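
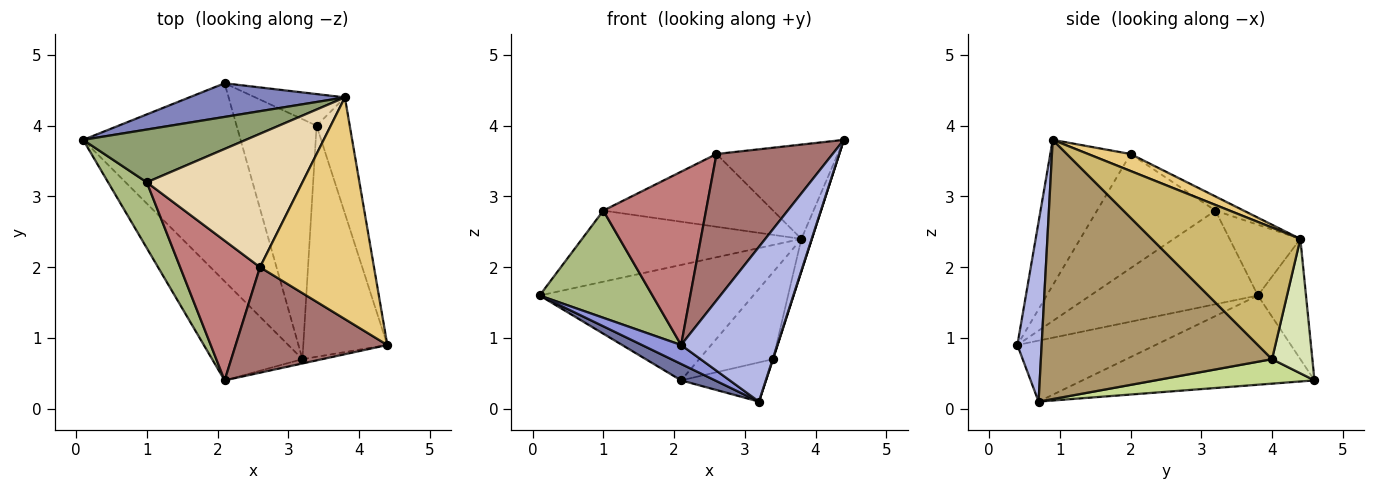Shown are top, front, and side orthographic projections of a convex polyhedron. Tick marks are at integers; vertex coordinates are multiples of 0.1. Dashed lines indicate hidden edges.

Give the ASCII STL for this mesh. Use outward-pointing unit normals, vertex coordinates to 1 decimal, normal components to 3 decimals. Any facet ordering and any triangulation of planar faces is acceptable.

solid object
 facet normal -0.492 -0.072 -0.868
  outer loop
   vertex 3.2 0.7 0.1
   vertex 0.1 3.8 1.6
   vertex 2.1 4.6 0.4
  endloop
 endfacet
 facet normal -0.211 0.938 0.273
  outer loop
   vertex 3.8 4.4 2.4
   vertex 2.1 4.6 0.4
   vertex 0.1 3.8 1.6
  endloop
 endfacet
 facet normal -0.553 -0.157 -0.819
  outer loop
   vertex 2.1 0.4 0.9
   vertex 0.1 3.8 1.6
   vertex 3.2 0.7 0.1
  endloop
 endfacet
 facet normal 0.245 -0.969 -0.027
  outer loop
   vertex 2.1 0.4 0.9
   vertex 3.2 0.7 0.1
   vertex 4.4 0.9 3.8
  endloop
 endfacet
 facet normal -0.251 0.777 0.577
  outer loop
   vertex 1.0 3.2 2.8
   vertex 3.8 4.4 2.4
   vertex 0.1 3.8 1.6
  endloop
 endfacet
 facet normal -0.785 -0.528 0.324
  outer loop
   vertex 1.0 3.2 2.8
   vertex 0.1 3.8 1.6
   vertex 2.1 0.4 0.9
  endloop
 endfacet
 facet normal 0.289 0.154 -0.945
  outer loop
   vertex 3.4 4.0 0.7
   vertex 3.2 0.7 0.1
   vertex 2.1 4.6 0.4
  endloop
 endfacet
 facet normal 0.456 0.836 -0.304
  outer loop
   vertex 3.4 4.0 0.7
   vertex 2.1 4.6 0.4
   vertex 3.8 4.4 2.4
  endloop
 endfacet
 facet normal 0.951 -0.002 -0.308
  outer loop
   vertex 3.4 4.0 0.7
   vertex 4.4 0.9 3.8
   vertex 3.2 0.7 0.1
  endloop
 endfacet
 facet normal 0.967 0.068 -0.244
  outer loop
   vertex 3.4 4.0 0.7
   vertex 3.8 4.4 2.4
   vertex 4.4 0.9 3.8
  endloop
 endfacet
 facet normal 0.136 0.388 0.912
  outer loop
   vertex 2.6 2.0 3.6
   vertex 4.4 0.9 3.8
   vertex 3.8 4.4 2.4
  endloop
 endfacet
 facet normal -0.080 0.477 0.875
  outer loop
   vertex 2.6 2.0 3.6
   vertex 3.8 4.4 2.4
   vertex 1.0 3.2 2.8
  endloop
 endfacet
 facet normal -0.489 -0.708 0.510
  outer loop
   vertex 2.6 2.0 3.6
   vertex 2.1 0.4 0.9
   vertex 4.4 0.9 3.8
  endloop
 endfacet
 facet normal -0.668 -0.579 0.467
  outer loop
   vertex 2.6 2.0 3.6
   vertex 1.0 3.2 2.8
   vertex 2.1 0.4 0.9
  endloop
 endfacet
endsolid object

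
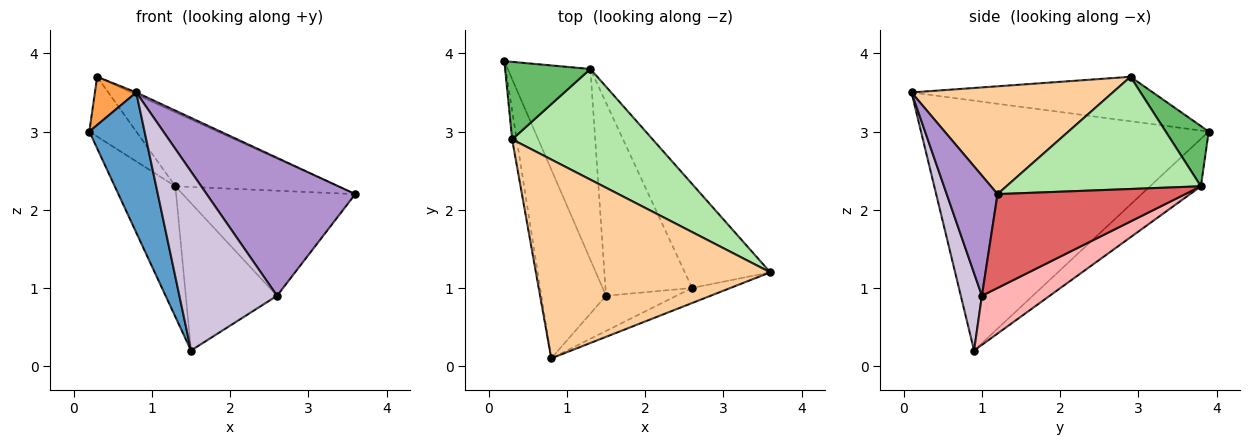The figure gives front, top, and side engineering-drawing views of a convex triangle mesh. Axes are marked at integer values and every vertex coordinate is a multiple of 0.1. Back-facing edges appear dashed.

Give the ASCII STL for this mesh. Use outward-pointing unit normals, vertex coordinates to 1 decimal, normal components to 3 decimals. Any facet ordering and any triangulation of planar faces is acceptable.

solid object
 facet normal -0.952 -0.183 -0.246
  outer loop
   vertex 1.5 0.9 0.2
   vertex 0.8 0.1 3.5
   vertex 0.2 3.9 3.0
  endloop
 endfacet
 facet normal -0.428 0.510 -0.746
  outer loop
   vertex 1.3 3.8 2.3
   vertex 1.5 0.9 0.2
   vertex 0.2 3.9 3.0
  endloop
 endfacet
 facet normal -0.981 -0.168 -0.100
  outer loop
   vertex 0.3 2.9 3.7
   vertex 0.2 3.9 3.0
   vertex 0.8 0.1 3.5
  endloop
 endfacet
 facet normal 0.418 0.010 0.908
  outer loop
   vertex 0.3 2.9 3.7
   vertex 0.8 0.1 3.5
   vertex 3.6 1.2 2.2
  endloop
 endfacet
 facet normal 0.488 0.533 0.691
  outer loop
   vertex 0.3 2.9 3.7
   vertex 1.3 3.8 2.3
   vertex 0.2 3.9 3.0
  endloop
 endfacet
 facet normal 0.553 0.463 0.693
  outer loop
   vertex 0.3 2.9 3.7
   vertex 3.6 1.2 2.2
   vertex 1.3 3.8 2.3
  endloop
 endfacet
 facet normal 0.611 0.562 -0.557
  outer loop
   vertex 2.6 1.0 0.9
   vertex 1.3 3.8 2.3
   vertex 3.6 1.2 2.2
  endloop
 endfacet
 facet normal 0.411 0.553 -0.725
  outer loop
   vertex 2.6 1.0 0.9
   vertex 1.5 0.9 0.2
   vertex 1.3 3.8 2.3
  endloop
 endfacet
 facet normal 0.322 -0.941 -0.103
  outer loop
   vertex 2.6 1.0 0.9
   vertex 3.6 1.2 2.2
   vertex 0.8 0.1 3.5
  endloop
 endfacet
 facet normal 0.207 -0.960 -0.189
  outer loop
   vertex 2.6 1.0 0.9
   vertex 0.8 0.1 3.5
   vertex 1.5 0.9 0.2
  endloop
 endfacet
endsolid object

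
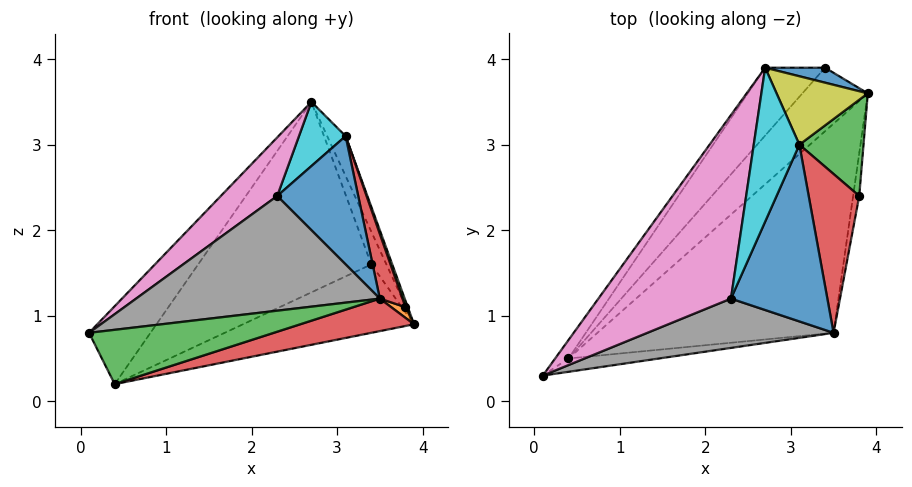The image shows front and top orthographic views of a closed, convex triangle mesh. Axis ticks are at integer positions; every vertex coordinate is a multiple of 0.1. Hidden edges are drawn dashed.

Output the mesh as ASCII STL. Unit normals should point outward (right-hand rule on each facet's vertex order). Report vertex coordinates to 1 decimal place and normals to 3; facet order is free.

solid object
 facet normal 0.748 0.604 0.276
  outer loop
   vertex 3.4 3.9 1.6
   vertex 2.7 3.9 3.5
   vertex 3.9 3.6 0.9
  endloop
 endfacet
 facet normal -0.456 0.652 -0.605
  outer loop
   vertex 0.4 0.5 0.2
   vertex 3.4 3.9 1.6
   vertex 3.9 3.6 0.9
  endloop
 endfacet
 facet normal 0.168 -0.957 -0.235
  outer loop
   vertex 0.4 0.5 0.2
   vertex 3.5 0.8 1.2
   vertex 0.1 0.3 0.8
  endloop
 endfacet
 facet normal 0.316 -0.146 -0.937
  outer loop
   vertex 0.4 0.5 0.2
   vertex 3.9 3.6 0.9
   vertex 3.5 0.8 1.2
  endloop
 endfacet
 facet normal -0.743 0.652 -0.154
  outer loop
   vertex 0.4 0.5 0.2
   vertex 0.1 0.3 0.8
   vertex 2.7 3.9 3.5
  endloop
 endfacet
 facet normal -0.673 0.696 -0.248
  outer loop
   vertex 0.4 0.5 0.2
   vertex 2.7 3.9 3.5
   vertex 3.4 3.9 1.6
  endloop
 endfacet
 facet normal -0.494 -0.264 0.828
  outer loop
   vertex 2.3 1.2 2.4
   vertex 2.7 3.9 3.5
   vertex 0.1 0.3 0.8
  endloop
 endfacet
 facet normal 0.088 -0.915 0.393
  outer loop
   vertex 2.3 1.2 2.4
   vertex 0.1 0.3 0.8
   vertex 3.5 0.8 1.2
  endloop
 endfacet
 facet normal 0.894 0.226 0.387
  outer loop
   vertex 3.1 3.0 3.1
   vertex 3.9 3.6 0.9
   vertex 2.7 3.9 3.5
  endloop
 endfacet
 facet normal 0.058 -0.384 0.922
  outer loop
   vertex 3.1 3.0 3.1
   vertex 2.7 3.9 3.5
   vertex 2.3 1.2 2.4
  endloop
 endfacet
 facet normal 0.523 -0.501 0.690
  outer loop
   vertex 3.1 3.0 3.1
   vertex 2.3 1.2 2.4
   vertex 3.5 0.8 1.2
  endloop
 endfacet
 facet normal 0.696 -0.174 -0.696
  outer loop
   vertex 3.8 2.4 1.1
   vertex 3.5 0.8 1.2
   vertex 3.9 3.6 0.9
  endloop
 endfacet
 facet normal 0.942 -0.022 0.336
  outer loop
   vertex 3.8 2.4 1.1
   vertex 3.9 3.6 0.9
   vertex 3.1 3.0 3.1
  endloop
 endfacet
 facet normal 0.918 -0.149 0.366
  outer loop
   vertex 3.8 2.4 1.1
   vertex 3.1 3.0 3.1
   vertex 3.5 0.8 1.2
  endloop
 endfacet
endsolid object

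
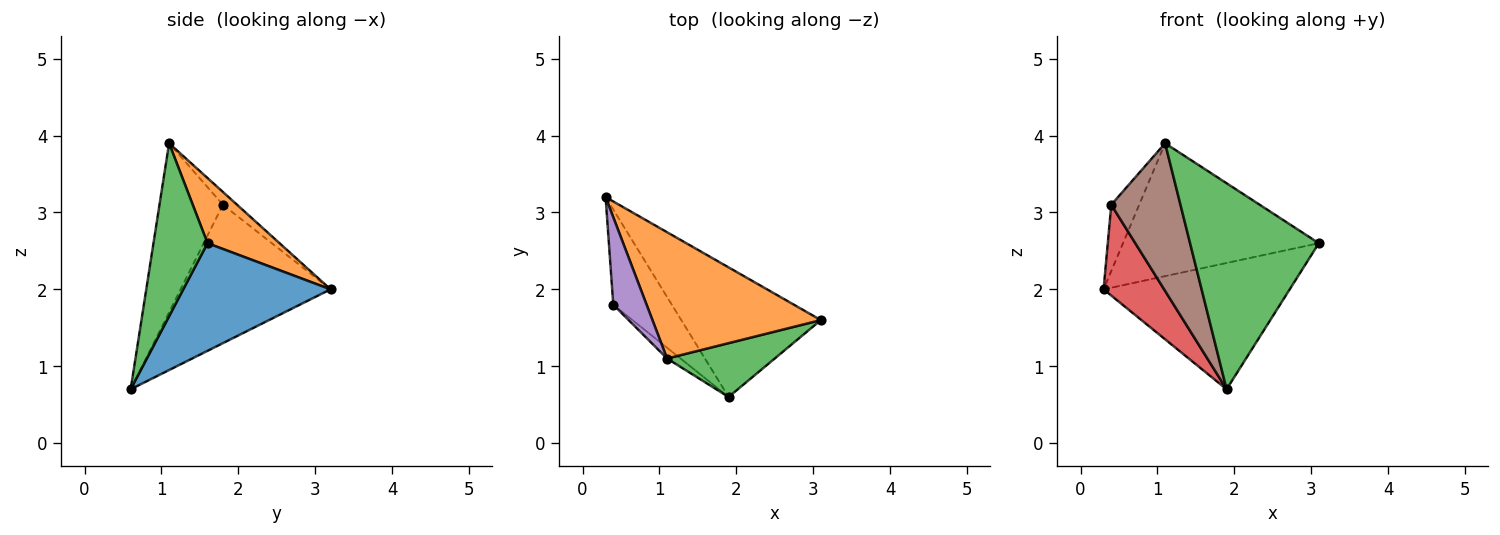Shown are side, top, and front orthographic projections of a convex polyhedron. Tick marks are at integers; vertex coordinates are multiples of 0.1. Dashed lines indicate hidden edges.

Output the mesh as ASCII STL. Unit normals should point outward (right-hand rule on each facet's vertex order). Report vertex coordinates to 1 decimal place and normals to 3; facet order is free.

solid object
 facet normal 0.483 0.611 -0.627
  outer loop
   vertex 1.9 0.6 0.7
   vertex 0.3 3.2 2.0
   vertex 3.1 1.6 2.6
  endloop
 endfacet
 facet normal 0.258 0.700 0.666
  outer loop
   vertex 1.1 1.1 3.9
   vertex 3.1 1.6 2.6
   vertex 0.3 3.2 2.0
  endloop
 endfacet
 facet normal 0.376 -0.896 0.234
  outer loop
   vertex 1.1 1.1 3.9
   vertex 1.9 0.6 0.7
   vertex 3.1 1.6 2.6
  endloop
 endfacet
 facet normal -0.863 -0.349 -0.365
  outer loop
   vertex 0.4 1.8 3.1
   vertex 0.3 3.2 2.0
   vertex 1.9 0.6 0.7
  endloop
 endfacet
 facet normal -0.293 0.578 0.762
  outer loop
   vertex 0.4 1.8 3.1
   vertex 1.1 1.1 3.9
   vertex 0.3 3.2 2.0
  endloop
 endfacet
 facet normal -0.675 -0.736 -0.054
  outer loop
   vertex 0.4 1.8 3.1
   vertex 1.9 0.6 0.7
   vertex 1.1 1.1 3.9
  endloop
 endfacet
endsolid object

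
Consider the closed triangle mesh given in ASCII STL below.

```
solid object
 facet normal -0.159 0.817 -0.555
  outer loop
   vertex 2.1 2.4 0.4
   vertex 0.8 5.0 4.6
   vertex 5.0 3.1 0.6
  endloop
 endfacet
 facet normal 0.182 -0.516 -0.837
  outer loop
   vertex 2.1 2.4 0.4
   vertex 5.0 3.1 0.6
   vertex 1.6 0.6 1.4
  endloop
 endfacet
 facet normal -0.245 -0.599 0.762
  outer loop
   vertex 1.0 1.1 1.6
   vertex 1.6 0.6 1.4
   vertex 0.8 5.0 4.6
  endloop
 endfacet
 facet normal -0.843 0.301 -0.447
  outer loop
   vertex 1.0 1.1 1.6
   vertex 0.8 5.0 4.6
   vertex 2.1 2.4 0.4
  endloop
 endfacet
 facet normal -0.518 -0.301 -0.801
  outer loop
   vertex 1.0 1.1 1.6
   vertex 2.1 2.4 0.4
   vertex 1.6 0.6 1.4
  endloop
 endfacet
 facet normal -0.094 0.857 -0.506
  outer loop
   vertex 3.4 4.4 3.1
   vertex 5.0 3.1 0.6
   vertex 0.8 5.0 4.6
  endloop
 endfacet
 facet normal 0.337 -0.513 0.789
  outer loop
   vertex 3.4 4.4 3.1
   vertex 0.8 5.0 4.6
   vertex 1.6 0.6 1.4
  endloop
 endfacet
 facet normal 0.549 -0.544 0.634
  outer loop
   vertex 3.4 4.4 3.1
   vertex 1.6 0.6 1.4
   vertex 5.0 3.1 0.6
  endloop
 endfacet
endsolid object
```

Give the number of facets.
8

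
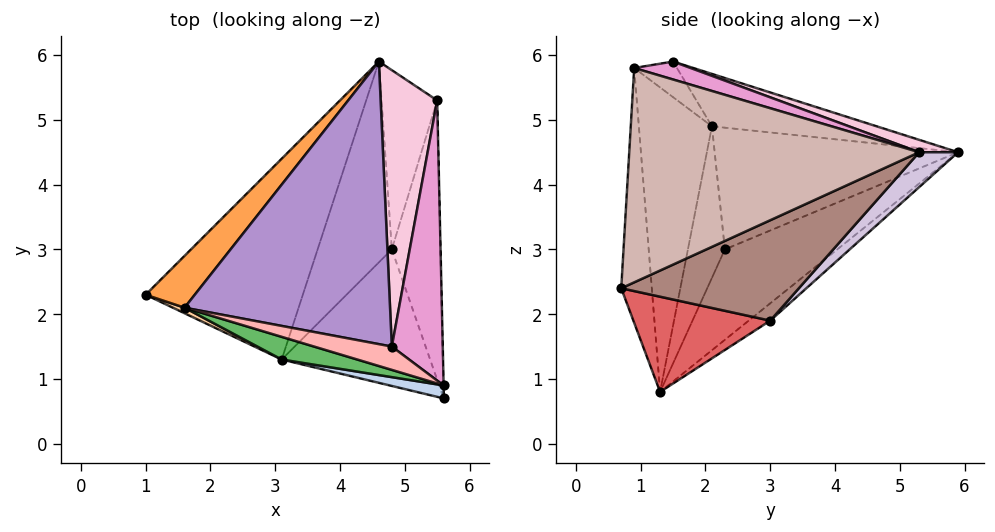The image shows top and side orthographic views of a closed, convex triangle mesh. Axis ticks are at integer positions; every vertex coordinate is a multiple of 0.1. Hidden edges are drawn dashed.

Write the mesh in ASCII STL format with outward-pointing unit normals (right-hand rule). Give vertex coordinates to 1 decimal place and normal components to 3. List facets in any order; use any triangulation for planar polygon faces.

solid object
 facet normal -0.378 0.652 -0.657
  outer loop
   vertex 3.1 1.3 0.8
   vertex 1.0 2.3 3.0
   vertex 4.6 5.9 4.5
  endloop
 endfacet
 facet normal -0.267 -0.962 0.057
  outer loop
   vertex 5.6 0.7 2.4
   vertex 5.6 0.9 5.8
   vertex 3.1 1.3 0.8
  endloop
 endfacet
 facet normal -0.734 0.611 0.296
  outer loop
   vertex 1.6 2.1 4.9
   vertex 4.6 5.9 4.5
   vertex 1.0 2.3 3.0
  endloop
 endfacet
 facet normal -0.403 -0.915 0.031
  outer loop
   vertex 1.6 2.1 4.9
   vertex 1.0 2.3 3.0
   vertex 3.1 1.3 0.8
  endloop
 endfacet
 facet normal -0.302 -0.950 0.075
  outer loop
   vertex 1.6 2.1 4.9
   vertex 3.1 1.3 0.8
   vertex 5.6 0.9 5.8
  endloop
 endfacet
 facet normal -0.173 0.651 -0.739
  outer loop
   vertex 4.8 3.0 1.9
   vertex 3.1 1.3 0.8
   vertex 4.6 5.9 4.5
  endloop
 endfacet
 facet normal 0.540 0.005 -0.842
  outer loop
   vertex 4.8 3.0 1.9
   vertex 5.6 0.7 2.4
   vertex 3.1 1.3 0.8
  endloop
 endfacet
 facet normal -0.340 -0.577 0.742
  outer loop
   vertex 4.8 1.5 5.9
   vertex 1.6 2.1 4.9
   vertex 5.6 0.9 5.8
  endloop
 endfacet
 facet normal -0.237 0.285 0.929
  outer loop
   vertex 4.8 1.5 5.9
   vertex 4.6 5.9 4.5
   vertex 1.6 2.1 4.9
  endloop
 endfacet
 facet normal 0.415 0.623 -0.663
  outer loop
   vertex 5.5 5.3 4.5
   vertex 4.8 3.0 1.9
   vertex 4.6 5.9 4.5
  endloop
 endfacet
 facet normal 0.879 0.213 -0.426
  outer loop
   vertex 5.5 5.3 4.5
   vertex 5.6 0.7 2.4
   vertex 4.8 3.0 1.9
  endloop
 endfacet
 facet normal 1.000 0.022 -0.001
  outer loop
   vertex 5.5 5.3 4.5
   vertex 5.6 0.9 5.8
   vertex 5.6 0.7 2.4
  endloop
 endfacet
 facet normal 0.320 0.275 0.907
  outer loop
   vertex 5.5 5.3 4.5
   vertex 4.8 1.5 5.9
   vertex 5.6 0.9 5.8
  endloop
 endfacet
 facet normal 0.203 0.305 0.930
  outer loop
   vertex 5.5 5.3 4.5
   vertex 4.6 5.9 4.5
   vertex 4.8 1.5 5.9
  endloop
 endfacet
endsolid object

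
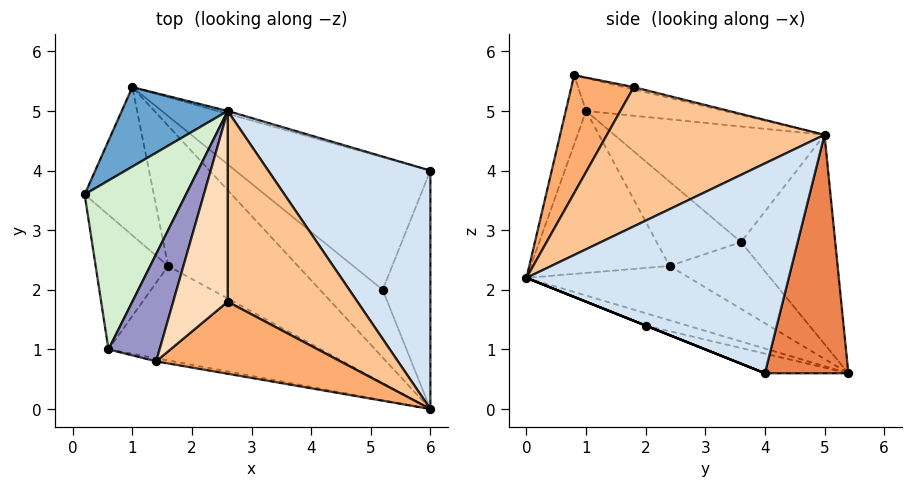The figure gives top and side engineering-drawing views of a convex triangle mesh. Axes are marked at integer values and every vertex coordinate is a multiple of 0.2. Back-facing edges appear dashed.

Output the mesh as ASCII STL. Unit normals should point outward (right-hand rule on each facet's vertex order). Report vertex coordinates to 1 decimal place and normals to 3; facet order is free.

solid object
 facet normal -0.647 0.688 0.328
  outer loop
   vertex 2.6 5.0 4.6
   vertex 1.0 5.4 0.6
   vertex 0.2 3.6 2.8
  endloop
 endfacet
 facet normal -0.603 -0.496 -0.625
  outer loop
   vertex 1.6 2.4 2.4
   vertex 0.2 3.6 2.8
   vertex 1.0 5.4 0.6
  endloop
 endfacet
 facet normal -0.326 -0.533 -0.780
  outer loop
   vertex 1.6 2.4 2.4
   vertex 1.0 5.4 0.6
   vertex 6.0 0.0 2.2
  endloop
 endfacet
 facet normal 0.769 0.238 0.594
  outer loop
   vertex 6.0 4.0 0.6
   vertex 2.6 5.0 4.6
   vertex 6.0 0.0 2.2
  endloop
 endfacet
 facet normal 0.270 0.963 -0.012
  outer loop
   vertex 6.0 4.0 0.6
   vertex 1.0 5.4 0.6
   vertex 2.6 5.0 4.6
  endloop
 endfacet
 facet normal 0.486 -0.432 0.760
  outer loop
   vertex 2.6 1.8 5.4
   vertex 1.4 0.8 5.6
   vertex 6.0 0.0 2.2
  endloop
 endfacet
 facet normal 0.721 0.168 0.672
  outer loop
   vertex 2.6 1.8 5.4
   vertex 6.0 0.0 2.2
   vertex 2.6 5.0 4.6
  endloop
 endfacet
 facet normal -0.040 0.242 0.969
  outer loop
   vertex 2.6 1.8 5.4
   vertex 2.6 5.0 4.6
   vertex 1.4 0.8 5.6
  endloop
 endfacet
 facet normal -0.207 -0.977 -0.050
  outer loop
   vertex 0.6 1.0 5.0
   vertex 6.0 0.0 2.2
   vertex 1.4 0.8 5.6
  endloop
 endfacet
 facet normal -0.419 -0.722 -0.550
  outer loop
   vertex 0.6 1.0 5.0
   vertex 1.6 2.4 2.4
   vertex 6.0 0.0 2.2
  endloop
 endfacet
 facet normal -0.631 -0.555 -0.542
  outer loop
   vertex 0.6 1.0 5.0
   vertex 0.2 3.6 2.8
   vertex 1.6 2.4 2.4
  endloop
 endfacet
 facet normal -0.688 0.404 0.603
  outer loop
   vertex 0.6 1.0 5.0
   vertex 2.6 5.0 4.6
   vertex 0.2 3.6 2.8
  endloop
 endfacet
 facet normal -0.511 0.334 0.792
  outer loop
   vertex 0.6 1.0 5.0
   vertex 1.4 0.8 5.6
   vertex 2.6 5.0 4.6
  endloop
 endfacet
 facet normal -0.175 -0.425 -0.888
  outer loop
   vertex 5.2 2.0 1.4
   vertex 6.0 0.0 2.2
   vertex 1.0 5.4 0.6
  endloop
 endfacet
 facet normal 0.000 -0.371 -0.928
  outer loop
   vertex 5.2 2.0 1.4
   vertex 6.0 4.0 0.6
   vertex 6.0 0.0 2.2
  endloop
 endfacet
 facet normal -0.094 -0.337 -0.937
  outer loop
   vertex 5.2 2.0 1.4
   vertex 1.0 5.4 0.6
   vertex 6.0 4.0 0.6
  endloop
 endfacet
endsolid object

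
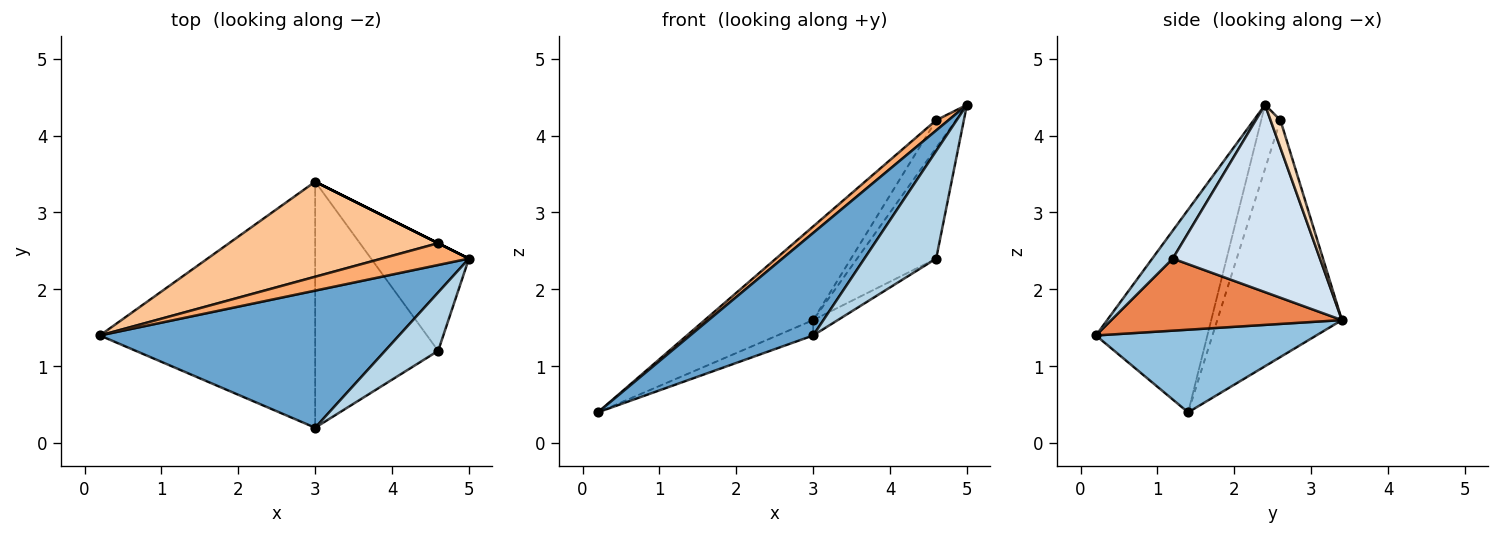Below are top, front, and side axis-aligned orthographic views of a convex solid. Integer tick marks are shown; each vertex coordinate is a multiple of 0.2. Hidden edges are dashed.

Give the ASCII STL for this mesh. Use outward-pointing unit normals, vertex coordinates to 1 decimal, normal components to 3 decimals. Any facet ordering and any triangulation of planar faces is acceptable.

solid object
 facet normal -0.477 -0.526 0.704
  outer loop
   vertex 3.0 0.2 1.4
   vertex 5.0 2.4 4.4
   vertex 0.2 1.4 0.4
  endloop
 endfacet
 facet normal 0.358 0.058 -0.932
  outer loop
   vertex 3.0 3.4 1.6
   vertex 3.0 0.2 1.4
   vertex 0.2 1.4 0.4
  endloop
 endfacet
 facet normal 0.244 -0.852 0.463
  outer loop
   vertex 4.6 1.2 2.4
   vertex 5.0 2.4 4.4
   vertex 3.0 0.2 1.4
  endloop
 endfacet
 facet normal 0.800 0.430 -0.418
  outer loop
   vertex 4.6 1.2 2.4
   vertex 3.0 3.4 1.6
   vertex 5.0 2.4 4.4
  endloop
 endfacet
 facet normal 0.505 0.054 -0.862
  outer loop
   vertex 4.6 1.2 2.4
   vertex 3.0 0.2 1.4
   vertex 3.0 3.4 1.6
  endloop
 endfacet
 facet normal -0.554 -0.355 0.753
  outer loop
   vertex 4.6 2.6 4.2
   vertex 0.2 1.4 0.4
   vertex 5.0 2.4 4.4
  endloop
 endfacet
 facet normal -0.628 0.546 0.554
  outer loop
   vertex 4.6 2.6 4.2
   vertex 3.0 3.4 1.6
   vertex 0.2 1.4 0.4
  endloop
 endfacet
 facet normal 0.447 0.894 0.000
  outer loop
   vertex 4.6 2.6 4.2
   vertex 5.0 2.4 4.4
   vertex 3.0 3.4 1.6
  endloop
 endfacet
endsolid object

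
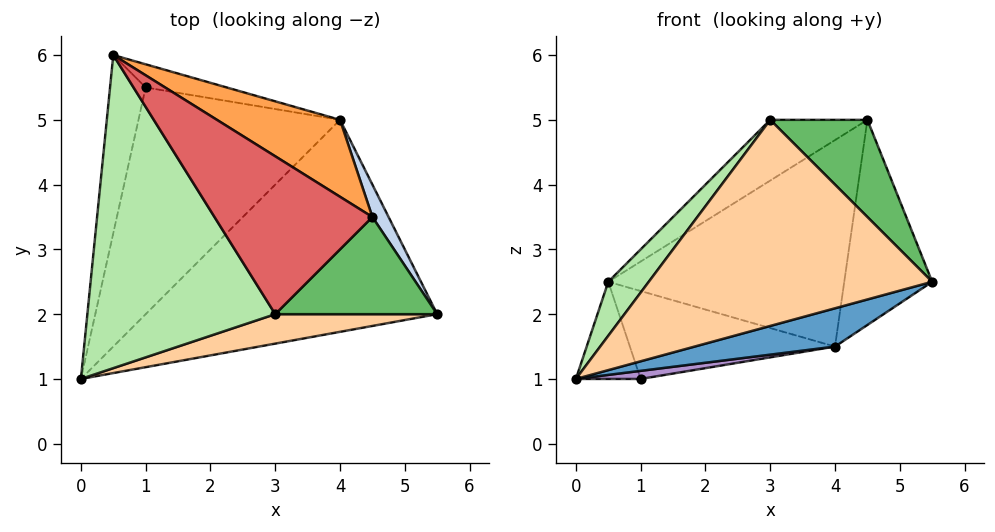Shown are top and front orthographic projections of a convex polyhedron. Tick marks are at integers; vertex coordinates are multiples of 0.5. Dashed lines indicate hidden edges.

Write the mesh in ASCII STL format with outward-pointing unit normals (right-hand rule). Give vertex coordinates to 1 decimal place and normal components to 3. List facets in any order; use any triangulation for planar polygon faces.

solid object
 facet normal 0.288 -0.170 -0.942
  outer loop
   vertex 4.0 5.0 1.5
   vertex 5.5 2.0 2.5
   vertex 0.0 1.0 1.0
  endloop
 endfacet
 facet normal 0.882 0.465 0.073
  outer loop
   vertex 4.0 5.0 1.5
   vertex 4.5 3.5 5.0
   vertex 5.5 2.0 2.5
  endloop
 endfacet
 facet normal 0.345 0.880 0.328
  outer loop
   vertex 4.0 5.0 1.5
   vertex 0.5 6.0 2.5
   vertex 4.5 3.5 5.0
  endloop
 endfacet
 facet normal 0.140 -0.980 0.140
  outer loop
   vertex 3.0 2.0 5.0
   vertex 0.0 1.0 1.0
   vertex 5.5 2.0 2.5
  endloop
 endfacet
 facet normal 0.577 -0.577 0.577
  outer loop
   vertex 3.0 2.0 5.0
   vertex 5.5 2.0 2.5
   vertex 4.5 3.5 5.0
  endloop
 endfacet
 facet normal -0.783 -0.106 0.613
  outer loop
   vertex 3.0 2.0 5.0
   vertex 0.5 6.0 2.5
   vertex 0.0 1.0 1.0
  endloop
 endfacet
 facet normal -0.338 0.338 0.878
  outer loop
   vertex 3.0 2.0 5.0
   vertex 4.5 3.5 5.0
   vertex 0.5 6.0 2.5
  endloop
 endfacet
 facet normal -0.907 0.202 -0.370
  outer loop
   vertex 1.0 5.5 1.0
   vertex 0.0 1.0 1.0
   vertex 0.5 6.0 2.5
  endloop
 endfacet
 facet normal 0.159 -0.035 -0.987
  outer loop
   vertex 1.0 5.5 1.0
   vertex 4.0 5.0 1.5
   vertex 0.0 1.0 1.0
  endloop
 endfacet
 facet normal 0.200 0.948 -0.249
  outer loop
   vertex 1.0 5.5 1.0
   vertex 0.5 6.0 2.5
   vertex 4.0 5.0 1.5
  endloop
 endfacet
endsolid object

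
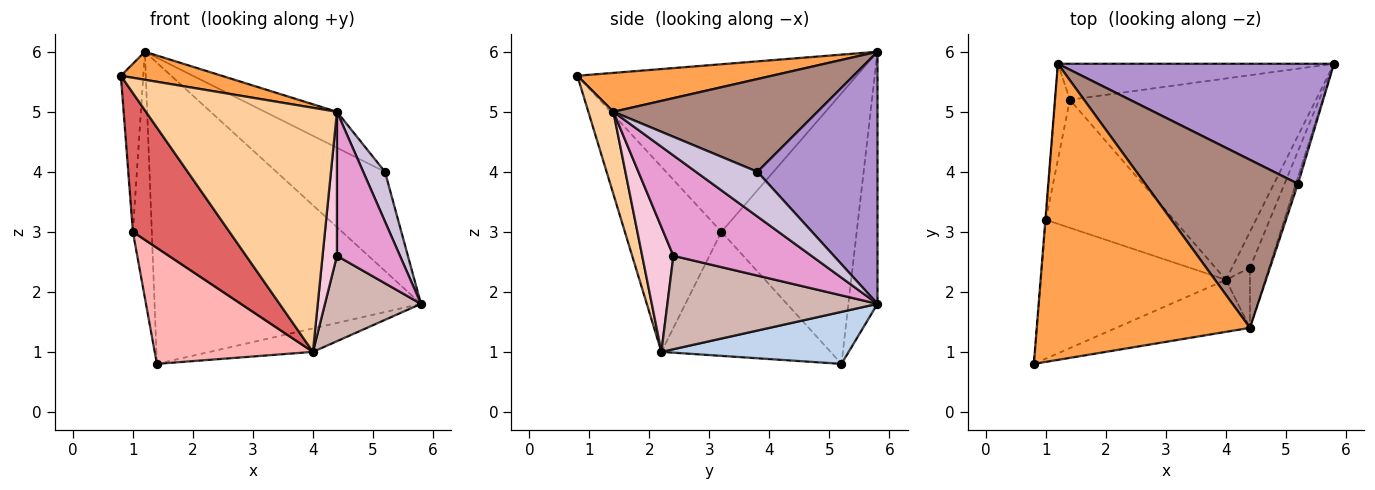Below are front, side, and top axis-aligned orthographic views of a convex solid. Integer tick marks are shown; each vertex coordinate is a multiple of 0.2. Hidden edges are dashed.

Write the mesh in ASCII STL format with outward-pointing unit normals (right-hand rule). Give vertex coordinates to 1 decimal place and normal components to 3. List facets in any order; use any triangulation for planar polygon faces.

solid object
 facet normal -0.108 0.987 -0.118
  outer loop
   vertex 1.4 5.2 0.8
   vertex 1.2 5.8 6.0
   vertex 5.8 5.8 1.8
  endloop
 endfacet
 facet normal 0.205 0.113 -0.972
  outer loop
   vertex 4.0 2.2 1.0
   vertex 1.4 5.2 0.8
   vertex 5.8 5.8 1.8
  endloop
 endfacet
 facet normal 0.179 -0.093 0.980
  outer loop
   vertex 4.4 1.4 5.0
   vertex 1.2 5.8 6.0
   vertex 0.8 0.8 5.6
  endloop
 endfacet
 facet normal 0.127 -0.970 -0.207
  outer loop
   vertex 4.4 1.4 5.0
   vertex 0.8 0.8 5.6
   vertex 4.0 2.2 1.0
  endloop
 endfacet
 facet normal -0.997 0.080 -0.003
  outer loop
   vertex 1.0 3.2 3.0
   vertex 0.8 0.8 5.6
   vertex 1.2 5.8 6.0
  endloop
 endfacet
 facet normal -0.989 0.138 -0.054
  outer loop
   vertex 1.0 3.2 3.0
   vertex 1.2 5.8 6.0
   vertex 1.4 5.2 0.8
  endloop
 endfacet
 facet normal -0.577 -0.577 -0.577
  outer loop
   vertex 1.0 3.2 3.0
   vertex 4.0 2.2 1.0
   vertex 0.8 0.8 5.6
  endloop
 endfacet
 facet normal -0.583 -0.546 -0.602
  outer loop
   vertex 1.0 3.2 3.0
   vertex 1.4 5.2 0.8
   vertex 4.0 2.2 1.0
  endloop
 endfacet
 facet normal 0.576 0.521 0.630
  outer loop
   vertex 5.2 3.8 4.0
   vertex 5.8 5.8 1.8
   vertex 1.2 5.8 6.0
  endloop
 endfacet
 facet normal 0.942 -0.333 -0.046
  outer loop
   vertex 5.2 3.8 4.0
   vertex 4.4 1.4 5.0
   vertex 5.8 5.8 1.8
  endloop
 endfacet
 facet normal 0.510 0.180 0.841
  outer loop
   vertex 5.2 3.8 4.0
   vertex 1.2 5.8 6.0
   vertex 4.4 1.4 5.0
  endloop
 endfacet
 facet normal 0.896 -0.410 -0.173
  outer loop
   vertex 4.4 2.4 2.6
   vertex 4.0 2.2 1.0
   vertex 5.8 5.8 1.8
  endloop
 endfacet
 facet normal 0.896 -0.409 -0.171
  outer loop
   vertex 4.4 2.4 2.6
   vertex 5.8 5.8 1.8
   vertex 4.4 1.4 5.0
  endloop
 endfacet
 facet normal 0.894 -0.413 -0.172
  outer loop
   vertex 4.4 2.4 2.6
   vertex 4.4 1.4 5.0
   vertex 4.0 2.2 1.0
  endloop
 endfacet
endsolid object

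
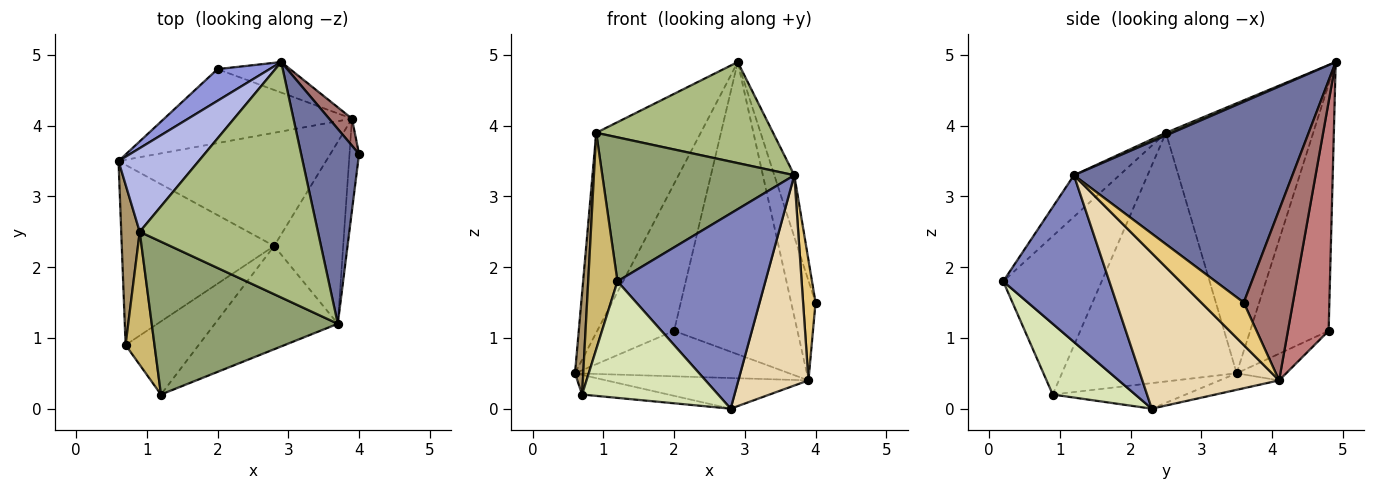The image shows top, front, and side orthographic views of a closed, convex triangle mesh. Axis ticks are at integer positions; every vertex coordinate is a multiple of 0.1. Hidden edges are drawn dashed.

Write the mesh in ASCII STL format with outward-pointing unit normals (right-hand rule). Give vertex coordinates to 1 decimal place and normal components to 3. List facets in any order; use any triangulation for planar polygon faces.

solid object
 facet normal 0.957 0.088 0.276
  outer loop
   vertex 3.7 1.2 3.3
   vertex 4.0 3.6 1.5
   vertex 2.9 4.9 4.9
  endloop
 endfacet
 facet normal 0.536 -0.747 -0.395
  outer loop
   vertex 2.8 2.3 0.0
   vertex 3.7 1.2 3.3
   vertex 1.2 0.2 1.8
  endloop
 endfacet
 facet normal -0.706 0.692 0.149
  outer loop
   vertex 2.0 4.8 1.1
   vertex 0.6 3.5 0.5
   vertex 2.9 4.9 4.9
  endloop
 endfacet
 facet normal -0.793 0.562 0.235
  outer loop
   vertex 0.9 2.5 3.9
   vertex 2.9 4.9 4.9
   vertex 0.6 3.5 0.5
  endloop
 endfacet
 facet normal -0.160 -0.677 0.718
  outer loop
   vertex 0.9 2.5 3.9
   vertex 1.2 0.2 1.8
   vertex 3.7 1.2 3.3
  endloop
 endfacet
 facet normal 0.014 -0.394 0.919
  outer loop
   vertex 0.9 2.5 3.9
   vertex 3.7 1.2 3.3
   vertex 2.9 4.9 4.9
  endloop
 endfacet
 facet normal -0.165 0.107 -0.981
  outer loop
   vertex 0.7 0.9 0.2
   vertex 0.6 3.5 0.5
   vertex 2.8 2.3 0.0
  endloop
 endfacet
 facet normal 0.457 -0.753 -0.473
  outer loop
   vertex 0.7 0.9 0.2
   vertex 2.8 2.3 0.0
   vertex 1.2 0.2 1.8
  endloop
 endfacet
 facet normal -0.996 -0.047 0.074
  outer loop
   vertex 0.7 0.9 0.2
   vertex 0.9 2.5 3.9
   vertex 0.6 3.5 0.5
  endloop
 endfacet
 facet normal -0.944 -0.281 0.172
  outer loop
   vertex 0.7 0.9 0.2
   vertex 1.2 0.2 1.8
   vertex 0.9 2.5 3.9
  endloop
 endfacet
 facet normal 0.938 -0.275 -0.210
  outer loop
   vertex 3.9 4.1 0.4
   vertex 4.0 3.6 1.5
   vertex 3.7 1.2 3.3
  endloop
 endfacet
 facet normal 0.828 -0.424 -0.367
  outer loop
   vertex 3.9 4.1 0.4
   vertex 3.7 1.2 3.3
   vertex 2.8 2.3 0.0
  endloop
 endfacet
 facet normal 0.890 0.441 0.119
  outer loop
   vertex 3.9 4.1 0.4
   vertex 2.9 4.9 4.9
   vertex 4.0 3.6 1.5
  endloop
 endfacet
 facet normal 0.312 0.945 -0.099
  outer loop
   vertex 3.9 4.1 0.4
   vertex 2.0 4.8 1.1
   vertex 2.9 4.9 4.9
  endloop
 endfacet
 facet normal -0.077 0.261 -0.962
  outer loop
   vertex 3.9 4.1 0.4
   vertex 2.8 2.3 0.0
   vertex 0.6 3.5 0.5
  endloop
 endfacet
 facet normal -0.120 0.520 -0.846
  outer loop
   vertex 3.9 4.1 0.4
   vertex 0.6 3.5 0.5
   vertex 2.0 4.8 1.1
  endloop
 endfacet
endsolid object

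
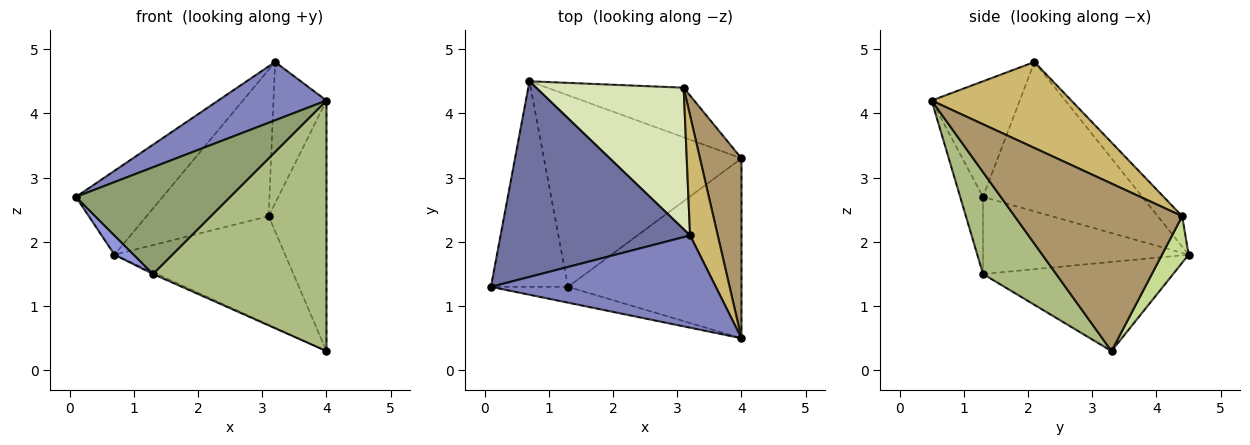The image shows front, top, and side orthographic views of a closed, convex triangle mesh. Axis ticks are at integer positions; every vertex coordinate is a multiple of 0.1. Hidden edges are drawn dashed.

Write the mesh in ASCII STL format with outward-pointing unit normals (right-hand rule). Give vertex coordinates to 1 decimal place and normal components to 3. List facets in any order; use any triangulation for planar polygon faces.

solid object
 facet normal -0.587 0.319 0.744
  outer loop
   vertex 3.2 2.1 4.8
   vertex 0.7 4.5 1.8
   vertex 0.1 1.3 2.7
  endloop
 endfacet
 facet normal -0.399 -0.490 0.775
  outer loop
   vertex 4.0 0.5 4.2
   vertex 3.2 2.1 4.8
   vertex 0.1 1.3 2.7
  endloop
 endfacet
 facet normal -0.706 -0.066 -0.706
  outer loop
   vertex 1.3 1.3 1.5
   vertex 0.1 1.3 2.7
   vertex 0.7 4.5 1.8
  endloop
 endfacet
 facet normal -0.411 0.008 -0.911
  outer loop
   vertex 1.3 1.3 1.5
   vertex 0.7 4.5 1.8
   vertex 4.0 3.3 0.3
  endloop
 endfacet
 facet normal -0.145 -0.979 -0.145
  outer loop
   vertex 1.3 1.3 1.5
   vertex 4.0 0.5 4.2
   vertex 0.1 1.3 2.7
  endloop
 endfacet
 facet normal 0.324 -0.768 -0.552
  outer loop
   vertex 1.3 1.3 1.5
   vertex 4.0 3.3 0.3
   vertex 4.0 0.5 4.2
  endloop
 endfacet
 facet normal 0.140 0.901 -0.412
  outer loop
   vertex 3.1 4.4 2.4
   vertex 4.0 3.3 0.3
   vertex 0.7 4.5 1.8
  endloop
 endfacet
 facet normal -0.142 0.712 0.688
  outer loop
   vertex 3.1 4.4 2.4
   vertex 0.7 4.5 1.8
   vertex 3.2 2.1 4.8
  endloop
 endfacet
 facet normal 0.920 0.318 0.228
  outer loop
   vertex 3.1 4.4 2.4
   vertex 4.0 0.5 4.2
   vertex 4.0 3.3 0.3
  endloop
 endfacet
 facet normal 0.895 0.340 0.288
  outer loop
   vertex 3.1 4.4 2.4
   vertex 3.2 2.1 4.8
   vertex 4.0 0.5 4.2
  endloop
 endfacet
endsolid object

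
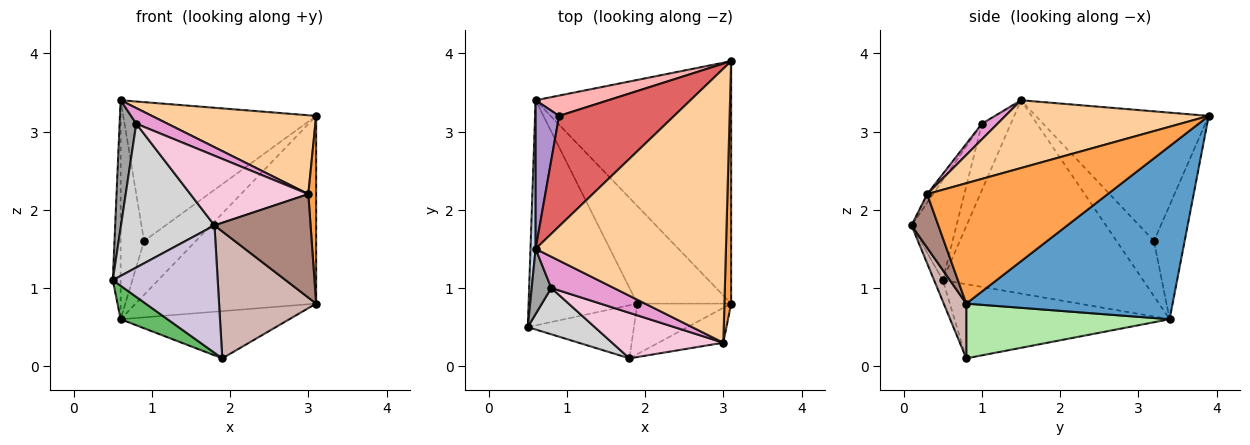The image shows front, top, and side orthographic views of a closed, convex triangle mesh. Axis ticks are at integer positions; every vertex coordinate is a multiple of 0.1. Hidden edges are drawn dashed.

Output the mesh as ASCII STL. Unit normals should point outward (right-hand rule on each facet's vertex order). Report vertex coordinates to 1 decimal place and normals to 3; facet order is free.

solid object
 facet normal 0.573 0.502 -0.648
  outer loop
   vertex 0.6 3.4 0.6
   vertex 3.1 3.9 3.2
   vertex 3.1 0.8 0.8
  endloop
 endfacet
 facet normal -0.999 0.039 0.026
  outer loop
   vertex 0.6 3.4 0.6
   vertex 0.5 0.5 1.1
   vertex 0.6 1.5 3.4
  endloop
 endfacet
 facet normal 0.998 -0.043 0.056
  outer loop
   vertex 3.0 0.3 2.2
   vertex 3.1 0.8 0.8
   vertex 3.1 3.9 3.2
  endloop
 endfacet
 facet normal 0.324 -0.262 0.909
  outer loop
   vertex 3.0 0.3 2.2
   vertex 3.1 3.9 3.2
   vertex 0.6 1.5 3.4
  endloop
 endfacet
 facet normal -0.559 -0.122 -0.820
  outer loop
   vertex 1.9 0.8 0.1
   vertex 0.5 0.5 1.1
   vertex 0.6 3.4 0.6
  endloop
 endfacet
 facet normal 0.465 0.386 -0.797
  outer loop
   vertex 1.9 0.8 0.1
   vertex 0.6 3.4 0.6
   vertex 3.1 0.8 0.8
  endloop
 endfacet
 facet normal -0.574 0.641 0.509
  outer loop
   vertex 0.9 3.2 1.6
   vertex 0.6 1.5 3.4
   vertex 3.1 3.9 3.2
  endloop
 endfacet
 facet normal -0.485 0.818 0.309
  outer loop
   vertex 0.9 3.2 1.6
   vertex 3.1 3.9 3.2
   vertex 0.6 3.4 0.6
  endloop
 endfacet
 facet normal -0.797 0.500 0.339
  outer loop
   vertex 0.9 3.2 1.6
   vertex 0.6 3.4 0.6
   vertex 0.6 1.5 3.4
  endloop
 endfacet
 facet normal -0.077 -0.920 -0.383
  outer loop
   vertex 1.8 0.1 1.8
   vertex 0.5 0.5 1.1
   vertex 1.9 0.8 0.1
  endloop
 endfacet
 facet normal 0.256 -0.916 -0.309
  outer loop
   vertex 1.8 0.1 1.8
   vertex 3.1 0.8 0.8
   vertex 3.0 0.3 2.2
  endloop
 endfacet
 facet normal 0.211 -0.908 -0.362
  outer loop
   vertex 1.8 0.1 1.8
   vertex 1.9 0.8 0.1
   vertex 3.1 0.8 0.8
  endloop
 endfacet
 facet normal 0.218 -0.436 0.873
  outer loop
   vertex 0.8 1.0 3.1
   vertex 3.0 0.3 2.2
   vertex 0.6 1.5 3.4
  endloop
 endfacet
 facet normal -0.043 -0.837 0.546
  outer loop
   vertex 0.8 1.0 3.1
   vertex 1.8 0.1 1.8
   vertex 3.0 0.3 2.2
  endloop
 endfacet
 facet normal -0.840 -0.484 0.247
  outer loop
   vertex 0.8 1.0 3.1
   vertex 0.6 1.5 3.4
   vertex 0.5 0.5 1.1
  endloop
 endfacet
 facet normal -0.416 -0.865 0.279
  outer loop
   vertex 0.8 1.0 3.1
   vertex 0.5 0.5 1.1
   vertex 1.8 0.1 1.8
  endloop
 endfacet
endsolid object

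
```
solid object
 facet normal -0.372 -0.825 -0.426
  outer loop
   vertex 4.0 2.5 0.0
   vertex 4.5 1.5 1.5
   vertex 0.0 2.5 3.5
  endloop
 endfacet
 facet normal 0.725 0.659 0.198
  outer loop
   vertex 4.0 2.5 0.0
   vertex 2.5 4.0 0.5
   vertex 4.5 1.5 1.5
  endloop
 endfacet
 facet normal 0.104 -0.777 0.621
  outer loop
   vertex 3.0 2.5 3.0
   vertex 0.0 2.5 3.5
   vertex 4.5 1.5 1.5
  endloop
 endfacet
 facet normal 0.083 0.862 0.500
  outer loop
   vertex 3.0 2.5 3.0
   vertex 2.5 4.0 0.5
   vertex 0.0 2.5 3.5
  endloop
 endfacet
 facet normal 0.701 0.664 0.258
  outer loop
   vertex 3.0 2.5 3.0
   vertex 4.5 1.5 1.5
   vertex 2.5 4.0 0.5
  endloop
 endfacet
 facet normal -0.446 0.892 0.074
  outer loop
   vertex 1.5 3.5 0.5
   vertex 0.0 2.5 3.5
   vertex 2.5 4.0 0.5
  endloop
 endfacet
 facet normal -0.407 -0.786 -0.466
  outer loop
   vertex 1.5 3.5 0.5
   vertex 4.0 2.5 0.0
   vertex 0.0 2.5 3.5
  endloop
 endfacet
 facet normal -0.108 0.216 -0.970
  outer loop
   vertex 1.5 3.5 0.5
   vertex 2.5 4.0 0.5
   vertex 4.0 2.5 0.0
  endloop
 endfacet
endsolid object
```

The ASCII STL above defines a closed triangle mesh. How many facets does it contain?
8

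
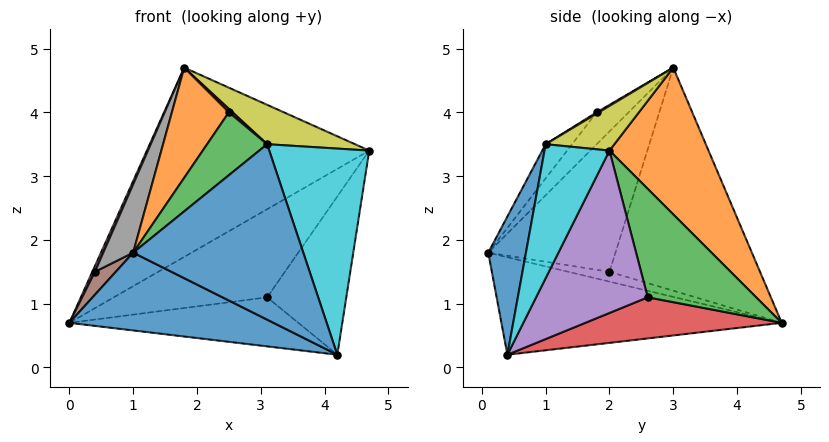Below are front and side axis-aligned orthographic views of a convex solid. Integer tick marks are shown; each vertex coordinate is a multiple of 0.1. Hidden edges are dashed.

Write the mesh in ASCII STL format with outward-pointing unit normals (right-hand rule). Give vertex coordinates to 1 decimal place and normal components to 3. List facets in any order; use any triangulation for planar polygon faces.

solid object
 facet normal -0.405 -0.295 -0.865
  outer loop
   vertex 4.2 0.4 0.2
   vertex 1.0 0.1 1.8
   vertex 0.0 4.7 0.7
  endloop
 endfacet
 facet normal 0.399 0.895 0.201
  outer loop
   vertex 1.8 3.0 4.7
   vertex 4.7 2.0 3.4
   vertex 0.0 4.7 0.7
  endloop
 endfacet
 facet normal 0.567 0.802 -0.185
  outer loop
   vertex 3.1 2.6 1.1
   vertex 0.0 4.7 0.7
   vertex 4.7 2.0 3.4
  endloop
 endfacet
 facet normal 0.447 0.521 -0.727
  outer loop
   vertex 3.1 2.6 1.1
   vertex 4.2 0.4 0.2
   vertex 0.0 4.7 0.7
  endloop
 endfacet
 facet normal 0.753 0.534 -0.385
  outer loop
   vertex 3.1 2.6 1.1
   vertex 4.7 2.0 3.4
   vertex 4.2 0.4 0.2
  endloop
 endfacet
 facet normal -0.606 -0.307 -0.734
  outer loop
   vertex 0.4 2.0 1.5
   vertex 0.0 4.7 0.7
   vertex 1.0 0.1 1.8
  endloop
 endfacet
 facet normal -0.914 -0.015 0.405
  outer loop
   vertex 0.4 2.0 1.5
   vertex 1.8 3.0 4.7
   vertex 0.0 4.7 0.7
  endloop
 endfacet
 facet normal -0.872 -0.205 0.445
  outer loop
   vertex 0.4 2.0 1.5
   vertex 1.0 0.1 1.8
   vertex 1.8 3.0 4.7
  endloop
 endfacet
 facet normal 0.278 -0.355 0.893
  outer loop
   vertex 3.1 1.0 3.5
   vertex 4.7 2.0 3.4
   vertex 1.8 3.0 4.7
  endloop
 endfacet
 facet normal 0.517 -0.795 0.317
  outer loop
   vertex 3.1 1.0 3.5
   vertex 4.2 0.4 0.2
   vertex 4.7 2.0 3.4
  endloop
 endfacet
 facet normal 0.210 -0.947 0.242
  outer loop
   vertex 3.1 1.0 3.5
   vertex 1.0 0.1 1.8
   vertex 4.2 0.4 0.2
  endloop
 endfacet
 facet normal -0.344 -0.615 0.710
  outer loop
   vertex 2.5 1.8 4.0
   vertex 1.8 3.0 4.7
   vertex 1.0 0.1 1.8
  endloop
 endfacet
 facet normal -0.287 -0.653 0.701
  outer loop
   vertex 2.5 1.8 4.0
   vertex 1.0 0.1 1.8
   vertex 3.1 1.0 3.5
  endloop
 endfacet
 facet normal 0.223 -0.391 0.893
  outer loop
   vertex 2.5 1.8 4.0
   vertex 3.1 1.0 3.5
   vertex 1.8 3.0 4.7
  endloop
 endfacet
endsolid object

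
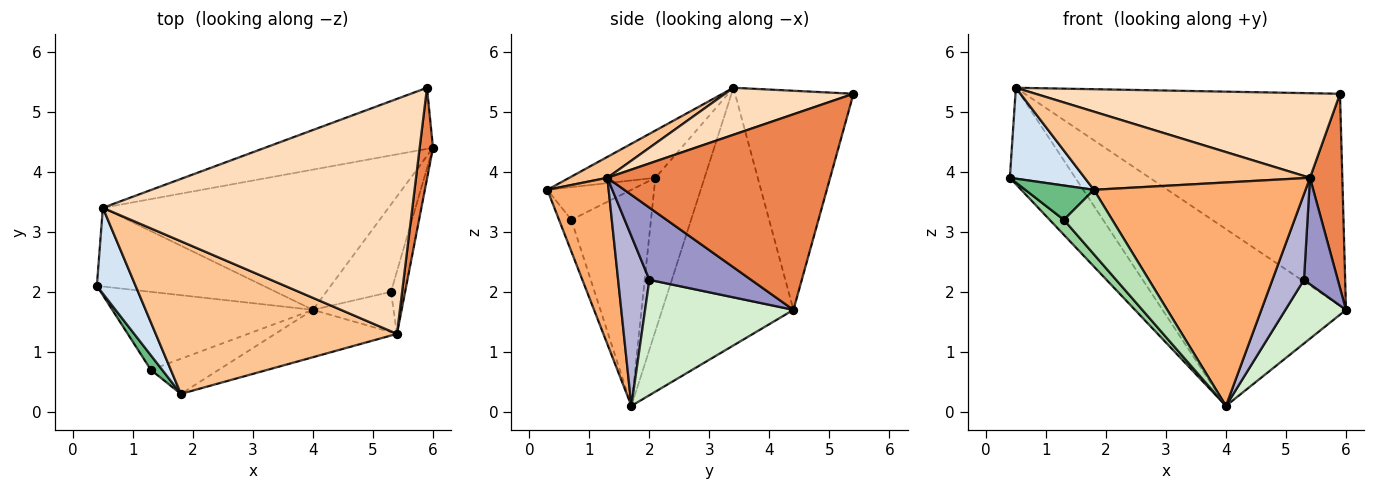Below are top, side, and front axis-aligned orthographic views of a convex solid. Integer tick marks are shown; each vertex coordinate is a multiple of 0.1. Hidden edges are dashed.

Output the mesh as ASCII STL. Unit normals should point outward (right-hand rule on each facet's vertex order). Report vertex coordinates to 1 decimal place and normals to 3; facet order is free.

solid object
 facet normal -0.340 0.904 -0.260
  outer loop
   vertex 0.5 3.4 5.4
   vertex 5.9 5.4 5.3
   vertex 6.0 4.4 1.7
  endloop
 endfacet
 facet normal -0.503 0.670 -0.547
  outer loop
   vertex 0.5 3.4 5.4
   vertex 4.0 1.7 0.1
   vertex 0.4 2.1 3.9
  endloop
 endfacet
 facet normal -0.489 0.683 -0.542
  outer loop
   vertex 0.5 3.4 5.4
   vertex 6.0 4.4 1.7
   vertex 4.0 1.7 0.1
  endloop
 endfacet
 facet normal -0.642 -0.558 0.526
  outer loop
   vertex 0.5 3.4 5.4
   vertex 0.4 2.1 3.9
   vertex 1.8 0.3 3.7
  endloop
 endfacet
 facet normal 0.987 -0.143 0.067
  outer loop
   vertex 5.4 1.3 3.9
   vertex 6.0 4.4 1.7
   vertex 5.9 5.4 5.3
  endloop
 endfacet
 facet normal 0.273 -0.941 -0.199
  outer loop
   vertex 5.4 1.3 3.9
   vertex 1.8 0.3 3.7
   vertex 4.0 1.7 0.1
  endloop
 endfacet
 facet normal 0.077 -0.454 0.887
  outer loop
   vertex 5.4 1.3 3.9
   vertex 0.5 3.4 5.4
   vertex 1.8 0.3 3.7
  endloop
 endfacet
 facet normal 0.141 -0.335 0.931
  outer loop
   vertex 5.4 1.3 3.9
   vertex 5.9 5.4 5.3
   vertex 0.5 3.4 5.4
  endloop
 endfacet
 facet normal -0.748 -0.611 0.260
  outer loop
   vertex 1.3 0.7 3.2
   vertex 1.8 0.3 3.7
   vertex 0.4 2.1 3.9
  endloop
 endfacet
 facet normal -0.727 -0.130 -0.675
  outer loop
   vertex 1.3 0.7 3.2
   vertex 0.4 2.1 3.9
   vertex 4.0 1.7 0.1
  endloop
 endfacet
 facet normal -0.219 -0.857 -0.467
  outer loop
   vertex 1.3 0.7 3.2
   vertex 4.0 1.7 0.1
   vertex 1.8 0.3 3.7
  endloop
 endfacet
 facet normal 0.822 -0.336 -0.461
  outer loop
   vertex 5.3 2.0 2.2
   vertex 4.0 1.7 0.1
   vertex 6.0 4.4 1.7
  endloop
 endfacet
 facet normal 0.933 -0.310 -0.183
  outer loop
   vertex 5.3 2.0 2.2
   vertex 6.0 4.4 1.7
   vertex 5.4 1.3 3.9
  endloop
 endfacet
 facet normal 0.667 -0.674 -0.317
  outer loop
   vertex 5.3 2.0 2.2
   vertex 5.4 1.3 3.9
   vertex 4.0 1.7 0.1
  endloop
 endfacet
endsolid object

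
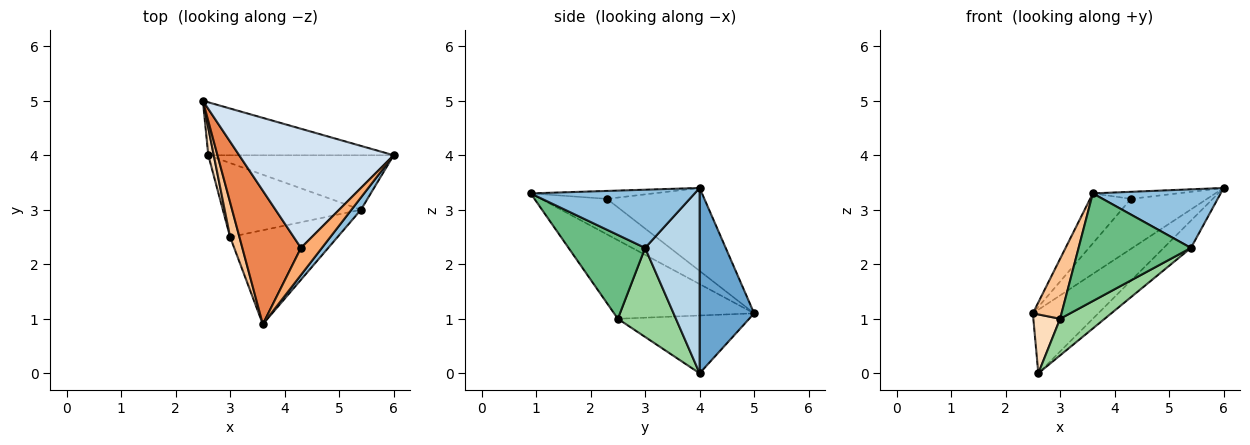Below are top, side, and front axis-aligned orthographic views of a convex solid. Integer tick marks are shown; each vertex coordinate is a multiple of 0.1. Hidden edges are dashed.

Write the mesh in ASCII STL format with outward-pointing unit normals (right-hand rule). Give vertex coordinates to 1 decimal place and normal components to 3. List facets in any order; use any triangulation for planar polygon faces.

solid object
 facet normal 0.539 0.647 -0.539
  outer loop
   vertex 2.6 4.0 0.0
   vertex 2.5 5.0 1.1
   vertex 6.0 4.0 3.4
  endloop
 endfacet
 facet normal 0.782 -0.610 0.128
  outer loop
   vertex 5.4 3.0 2.3
   vertex 6.0 4.0 3.4
   vertex 3.6 0.9 3.3
  endloop
 endfacet
 facet normal 0.667 0.333 -0.667
  outer loop
   vertex 5.4 3.0 2.3
   vertex 2.6 4.0 0.0
   vertex 6.0 4.0 3.4
  endloop
 endfacet
 facet normal -0.444 0.347 0.826
  outer loop
   vertex 4.3 2.3 3.2
   vertex 6.0 4.0 3.4
   vertex 2.5 5.0 1.1
  endloop
 endfacet
 facet normal -0.493 0.305 0.815
  outer loop
   vertex 4.3 2.3 3.2
   vertex 2.5 5.0 1.1
   vertex 3.6 0.9 3.3
  endloop
 endfacet
 facet normal -0.344 0.237 0.909
  outer loop
   vertex 4.3 2.3 3.2
   vertex 3.6 0.9 3.3
   vertex 6.0 4.0 3.4
  endloop
 endfacet
 facet normal -0.973 -0.199 0.115
  outer loop
   vertex 3.0 2.5 1.0
   vertex 3.6 0.9 3.3
   vertex 2.5 5.0 1.1
  endloop
 endfacet
 facet normal -0.976 -0.199 0.092
  outer loop
   vertex 3.0 2.5 1.0
   vertex 2.5 5.0 1.1
   vertex 2.6 4.0 0.0
  endloop
 endfacet
 facet normal 0.457 -0.670 -0.585
  outer loop
   vertex 3.0 2.5 1.0
   vertex 5.4 3.0 2.3
   vertex 3.6 0.9 3.3
  endloop
 endfacet
 facet normal 0.500 -0.384 -0.776
  outer loop
   vertex 3.0 2.5 1.0
   vertex 2.6 4.0 0.0
   vertex 5.4 3.0 2.3
  endloop
 endfacet
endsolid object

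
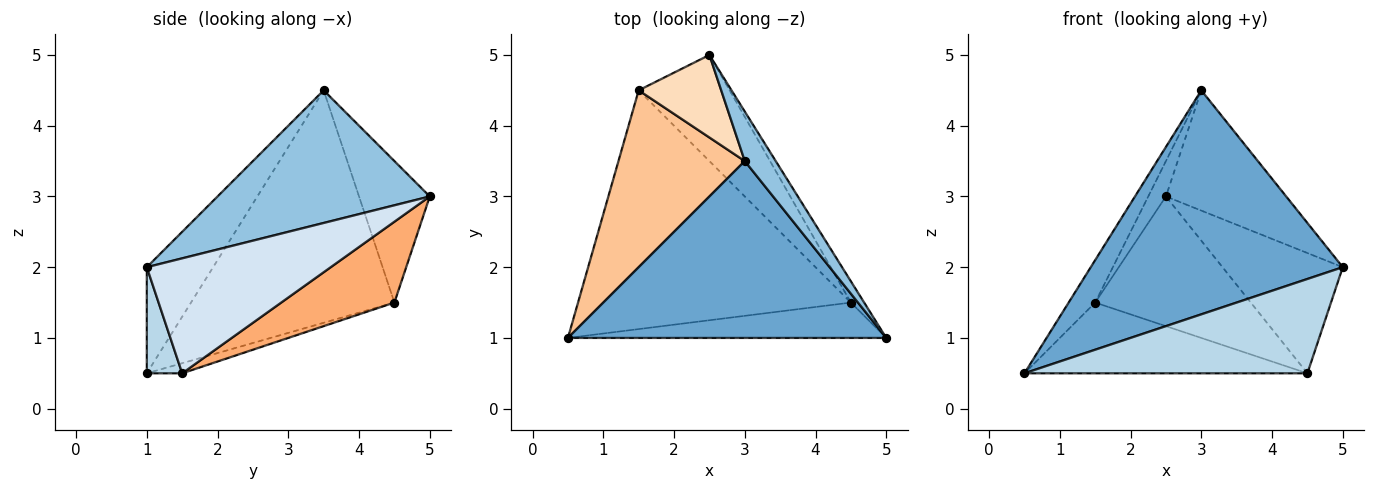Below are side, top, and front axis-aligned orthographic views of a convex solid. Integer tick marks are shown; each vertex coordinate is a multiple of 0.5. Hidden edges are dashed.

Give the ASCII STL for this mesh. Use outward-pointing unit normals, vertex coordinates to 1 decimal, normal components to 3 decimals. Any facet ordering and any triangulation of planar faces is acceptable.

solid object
 facet normal -0.202 -0.769 0.607
  outer loop
   vertex 3.0 3.5 4.5
   vertex 0.5 1.0 0.5
   vertex 5.0 1.0 2.0
  endloop
 endfacet
 facet normal 0.853 0.483 0.199
  outer loop
   vertex 3.0 3.5 4.5
   vertex 5.0 1.0 2.0
   vertex 2.5 5.0 3.0
  endloop
 endfacet
 facet normal 0.116 -0.930 -0.349
  outer loop
   vertex 4.5 1.5 0.5
   vertex 5.0 1.0 2.0
   vertex 0.5 1.0 0.5
  endloop
 endfacet
 facet normal 0.833 0.545 -0.096
  outer loop
   vertex 4.5 1.5 0.5
   vertex 2.5 5.0 3.0
   vertex 5.0 1.0 2.0
  endloop
 endfacet
 facet normal -0.035 0.284 -0.958
  outer loop
   vertex 1.5 4.5 1.5
   vertex 4.5 1.5 0.5
   vertex 0.5 1.0 0.5
  endloop
 endfacet
 facet normal 0.491 0.674 -0.552
  outer loop
   vertex 1.5 4.5 1.5
   vertex 2.5 5.0 3.0
   vertex 4.5 1.5 0.5
  endloop
 endfacet
 facet normal -0.873 0.114 0.474
  outer loop
   vertex 1.5 4.5 1.5
   vertex 0.5 1.0 0.5
   vertex 3.0 3.5 4.5
  endloop
 endfacet
 facet normal -0.844 0.211 0.493
  outer loop
   vertex 1.5 4.5 1.5
   vertex 3.0 3.5 4.5
   vertex 2.5 5.0 3.0
  endloop
 endfacet
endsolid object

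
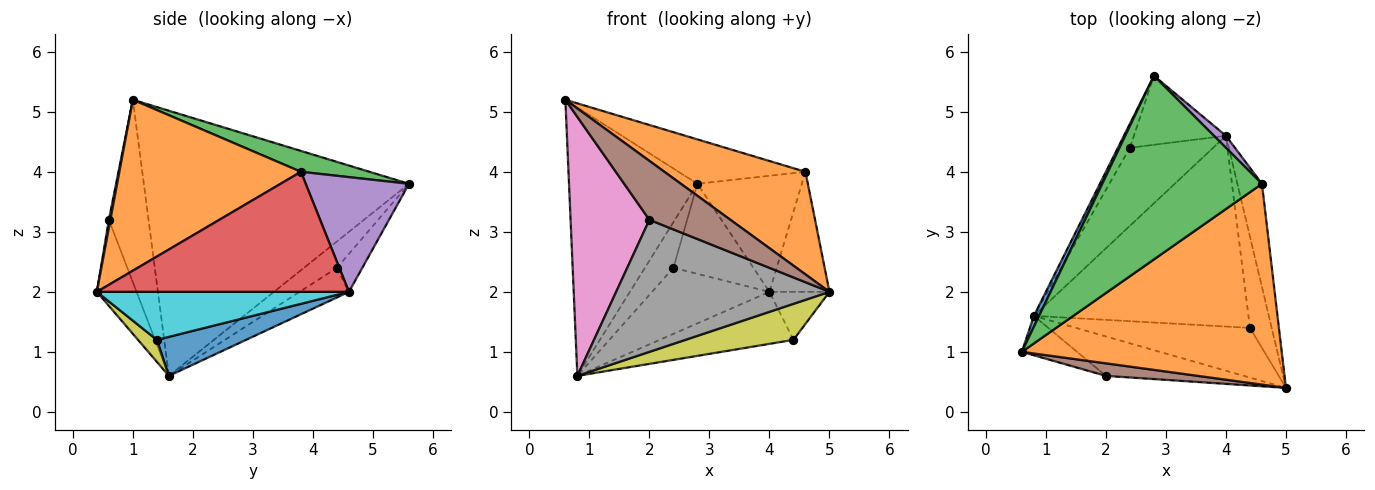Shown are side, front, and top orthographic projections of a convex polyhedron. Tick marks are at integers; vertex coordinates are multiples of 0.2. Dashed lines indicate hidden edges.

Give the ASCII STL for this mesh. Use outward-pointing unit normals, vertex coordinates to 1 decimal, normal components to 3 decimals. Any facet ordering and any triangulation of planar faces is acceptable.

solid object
 facet normal -0.900 0.436 0.018
  outer loop
   vertex 0.8 1.6 0.6
   vertex 0.6 1.0 5.2
   vertex 2.8 5.6 3.8
  endloop
 endfacet
 facet normal 0.505 -0.393 0.768
  outer loop
   vertex 4.6 3.8 4.0
   vertex 0.6 1.0 5.2
   vertex 5.0 0.4 2.0
  endloop
 endfacet
 facet normal 0.126 0.233 0.964
  outer loop
   vertex 4.6 3.8 4.0
   vertex 2.8 5.6 3.8
   vertex 0.6 1.0 5.2
  endloop
 endfacet
 facet normal 0.954 0.227 -0.195
  outer loop
   vertex 4.6 3.8 4.0
   vertex 5.0 0.4 2.0
   vertex 4.0 4.6 2.0
  endloop
 endfacet
 facet normal 0.701 0.709 0.073
  outer loop
   vertex 4.6 3.8 4.0
   vertex 4.0 4.6 2.0
   vertex 2.8 5.6 3.8
  endloop
 endfacet
 facet normal 0.018 -0.978 0.208
  outer loop
   vertex 2.0 0.6 3.2
   vertex 5.0 0.4 2.0
   vertex 0.6 1.0 5.2
  endloop
 endfacet
 facet normal -0.445 -0.885 -0.135
  outer loop
   vertex 2.0 0.6 3.2
   vertex 0.6 1.0 5.2
   vertex 0.8 1.6 0.6
  endloop
 endfacet
 facet normal -0.176 -0.943 -0.282
  outer loop
   vertex 2.0 0.6 3.2
   vertex 0.8 1.6 0.6
   vertex 5.0 0.4 2.0
  endloop
 endfacet
 facet normal 0.102 -0.583 -0.806
  outer loop
   vertex 4.4 1.4 1.2
   vertex 5.0 0.4 2.0
   vertex 0.8 1.6 0.6
  endloop
 endfacet
 facet normal 0.890 0.212 -0.403
  outer loop
   vertex 4.4 1.4 1.2
   vertex 4.0 4.6 2.0
   vertex 5.0 0.4 2.0
  endloop
 endfacet
 facet normal 0.173 0.259 -0.950
  outer loop
   vertex 4.4 1.4 1.2
   vertex 0.8 1.6 0.6
   vertex 4.0 4.6 2.0
  endloop
 endfacet
 facet normal -0.716 0.618 -0.325
  outer loop
   vertex 2.4 4.4 2.4
   vertex 0.8 1.6 0.6
   vertex 2.8 5.6 3.8
  endloop
 endfacet
 facet normal -0.244 0.770 -0.590
  outer loop
   vertex 2.4 4.4 2.4
   vertex 2.8 5.6 3.8
   vertex 4.0 4.6 2.0
  endloop
 endfacet
 facet normal -0.262 0.623 -0.737
  outer loop
   vertex 2.4 4.4 2.4
   vertex 4.0 4.6 2.0
   vertex 0.8 1.6 0.6
  endloop
 endfacet
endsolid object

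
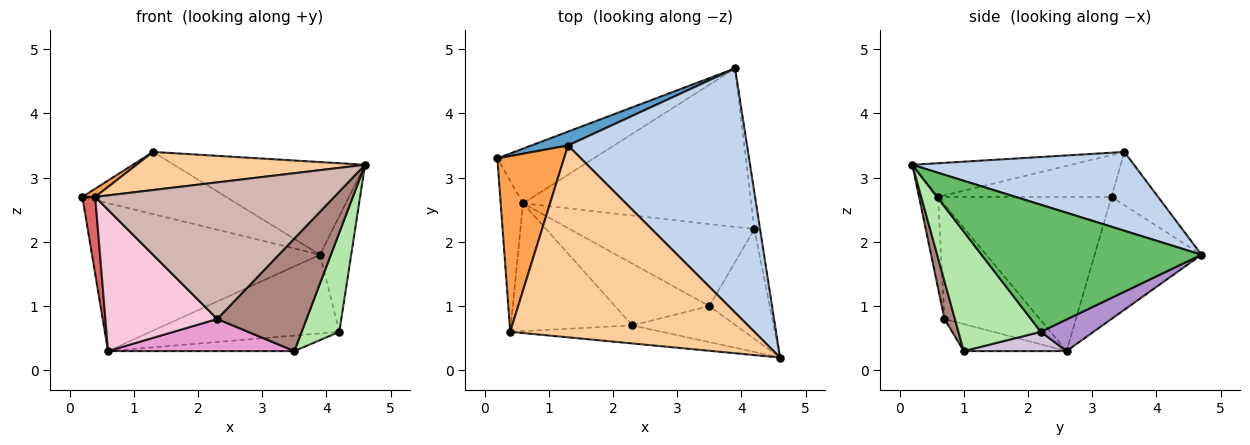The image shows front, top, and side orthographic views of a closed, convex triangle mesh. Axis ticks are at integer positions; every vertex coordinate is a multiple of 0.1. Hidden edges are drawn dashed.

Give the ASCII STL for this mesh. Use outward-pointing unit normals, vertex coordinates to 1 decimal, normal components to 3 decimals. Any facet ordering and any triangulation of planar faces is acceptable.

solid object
 facet normal -0.302 0.931 0.208
  outer loop
   vertex 1.3 3.5 3.4
   vertex 3.9 4.7 1.8
   vertex 0.2 3.3 2.7
  endloop
 endfacet
 facet normal 0.381 0.328 0.865
  outer loop
   vertex 1.3 3.5 3.4
   vertex 4.6 0.2 3.2
   vertex 3.9 4.7 1.8
  endloop
 endfacet
 facet normal -0.531 -0.039 0.846
  outer loop
   vertex 1.3 3.5 3.4
   vertex 0.2 3.3 2.7
   vertex 0.4 0.6 2.7
  endloop
 endfacet
 facet normal -0.134 -0.193 0.972
  outer loop
   vertex 1.3 3.5 3.4
   vertex 0.4 0.6 2.7
   vertex 4.6 0.2 3.2
  endloop
 endfacet
 facet normal 0.989 0.140 -0.044
  outer loop
   vertex 4.2 2.2 0.6
   vertex 3.9 4.7 1.8
   vertex 4.6 0.2 3.2
  endloop
 endfacet
 facet normal 0.826 -0.378 -0.418
  outer loop
   vertex 4.2 2.2 0.6
   vertex 4.6 0.2 3.2
   vertex 3.5 1.0 0.3
  endloop
 endfacet
 facet normal -0.987 -0.073 -0.143
  outer loop
   vertex 0.6 2.6 0.3
   vertex 0.4 0.6 2.7
   vertex 0.2 3.3 2.7
  endloop
 endfacet
 facet normal -0.402 0.859 -0.317
  outer loop
   vertex 0.6 2.6 0.3
   vertex 0.2 3.3 2.7
   vertex 3.9 4.7 1.8
  endloop
 endfacet
 facet normal 0.123 0.441 -0.889
  outer loop
   vertex 0.6 2.6 0.3
   vertex 3.9 4.7 1.8
   vertex 4.2 2.2 0.6
  endloop
 endfacet
 facet normal 0.102 0.185 -0.977
  outer loop
   vertex 0.6 2.6 0.3
   vertex 4.2 2.2 0.6
   vertex 3.5 1.0 0.3
  endloop
 endfacet
 facet normal 0.110 -0.947 -0.303
  outer loop
   vertex 2.3 0.7 0.8
   vertex 3.5 1.0 0.3
   vertex 4.6 0.2 3.2
  endloop
 endfacet
 facet normal -0.079 -0.988 -0.131
  outer loop
   vertex 2.3 0.7 0.8
   vertex 4.6 0.2 3.2
   vertex 0.4 0.6 2.7
  endloop
 endfacet
 facet normal -0.247 -0.447 -0.860
  outer loop
   vertex 2.3 0.7 0.8
   vertex 0.6 2.6 0.3
   vertex 3.5 1.0 0.3
  endloop
 endfacet
 facet normal -0.534 -0.627 -0.567
  outer loop
   vertex 2.3 0.7 0.8
   vertex 0.4 0.6 2.7
   vertex 0.6 2.6 0.3
  endloop
 endfacet
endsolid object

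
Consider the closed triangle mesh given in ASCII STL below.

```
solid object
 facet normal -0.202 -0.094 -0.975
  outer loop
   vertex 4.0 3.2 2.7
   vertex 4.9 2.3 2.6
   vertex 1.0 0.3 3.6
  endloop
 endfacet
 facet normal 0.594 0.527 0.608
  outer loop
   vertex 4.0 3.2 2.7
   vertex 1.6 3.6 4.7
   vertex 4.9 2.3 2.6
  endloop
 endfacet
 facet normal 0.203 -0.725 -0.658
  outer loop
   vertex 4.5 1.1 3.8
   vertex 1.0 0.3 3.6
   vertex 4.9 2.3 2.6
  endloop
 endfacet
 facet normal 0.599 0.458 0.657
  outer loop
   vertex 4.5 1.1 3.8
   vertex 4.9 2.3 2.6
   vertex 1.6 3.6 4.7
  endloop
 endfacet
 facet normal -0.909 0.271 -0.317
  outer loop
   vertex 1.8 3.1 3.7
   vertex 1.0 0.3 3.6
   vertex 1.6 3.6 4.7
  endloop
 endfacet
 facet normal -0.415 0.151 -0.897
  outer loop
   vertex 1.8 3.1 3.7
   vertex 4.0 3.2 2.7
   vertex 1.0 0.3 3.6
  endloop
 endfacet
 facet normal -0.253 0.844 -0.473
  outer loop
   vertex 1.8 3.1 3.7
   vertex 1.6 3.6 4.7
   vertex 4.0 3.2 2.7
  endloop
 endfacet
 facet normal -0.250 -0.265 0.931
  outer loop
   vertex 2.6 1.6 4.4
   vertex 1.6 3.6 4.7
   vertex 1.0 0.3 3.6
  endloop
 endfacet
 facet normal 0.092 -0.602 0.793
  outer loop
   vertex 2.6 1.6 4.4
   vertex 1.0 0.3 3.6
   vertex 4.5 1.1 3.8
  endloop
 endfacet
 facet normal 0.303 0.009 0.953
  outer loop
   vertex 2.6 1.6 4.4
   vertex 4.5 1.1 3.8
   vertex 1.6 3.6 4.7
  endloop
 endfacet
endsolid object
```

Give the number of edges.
15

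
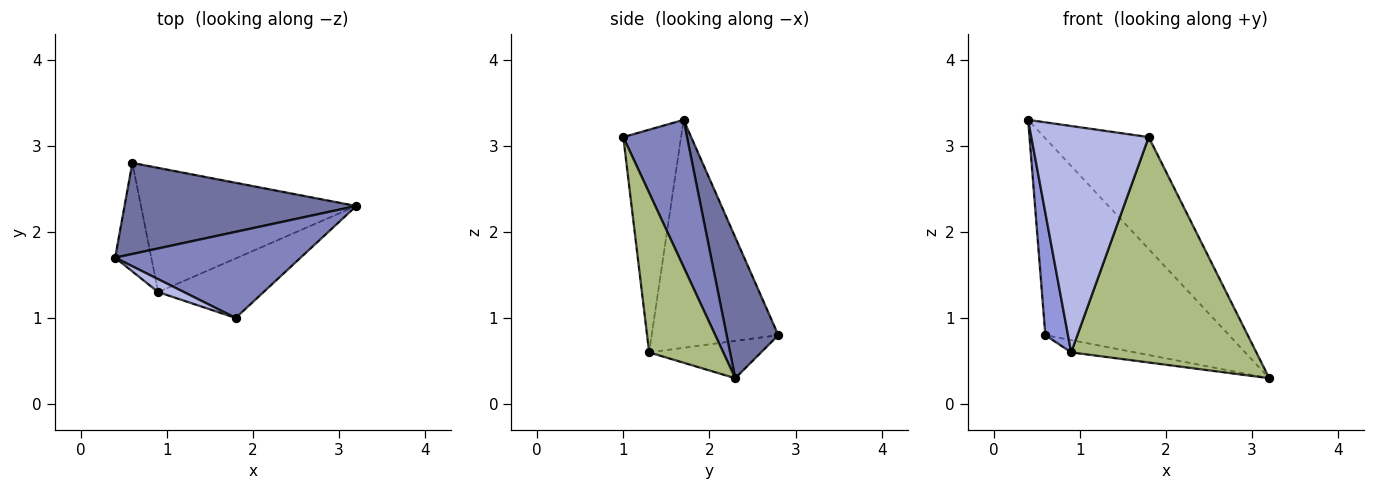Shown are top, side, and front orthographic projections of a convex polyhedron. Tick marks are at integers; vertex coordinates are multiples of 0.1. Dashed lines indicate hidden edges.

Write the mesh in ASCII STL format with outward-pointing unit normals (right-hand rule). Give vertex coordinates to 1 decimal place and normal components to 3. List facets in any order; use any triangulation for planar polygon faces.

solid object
 facet normal 0.247 0.879 0.407
  outer loop
   vertex 0.6 2.8 0.8
   vertex 0.4 1.7 3.3
   vertex 3.2 2.3 0.3
  endloop
 endfacet
 facet normal 0.435 0.714 0.549
  outer loop
   vertex 1.8 1.0 3.1
   vertex 3.2 2.3 0.3
   vertex 0.4 1.7 3.3
  endloop
 endfacet
 facet normal -0.973 -0.174 -0.154
  outer loop
   vertex 0.9 1.3 0.6
   vertex 0.4 1.7 3.3
   vertex 0.6 2.8 0.8
  endloop
 endfacet
 facet normal -0.441 -0.896 0.051
  outer loop
   vertex 0.9 1.3 0.6
   vertex 1.8 1.0 3.1
   vertex 0.4 1.7 3.3
  endloop
 endfacet
 facet normal -0.170 0.097 -0.981
  outer loop
   vertex 0.9 1.3 0.6
   vertex 0.6 2.8 0.8
   vertex 3.2 2.3 0.3
  endloop
 endfacet
 facet normal 0.361 -0.902 -0.238
  outer loop
   vertex 0.9 1.3 0.6
   vertex 3.2 2.3 0.3
   vertex 1.8 1.0 3.1
  endloop
 endfacet
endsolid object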